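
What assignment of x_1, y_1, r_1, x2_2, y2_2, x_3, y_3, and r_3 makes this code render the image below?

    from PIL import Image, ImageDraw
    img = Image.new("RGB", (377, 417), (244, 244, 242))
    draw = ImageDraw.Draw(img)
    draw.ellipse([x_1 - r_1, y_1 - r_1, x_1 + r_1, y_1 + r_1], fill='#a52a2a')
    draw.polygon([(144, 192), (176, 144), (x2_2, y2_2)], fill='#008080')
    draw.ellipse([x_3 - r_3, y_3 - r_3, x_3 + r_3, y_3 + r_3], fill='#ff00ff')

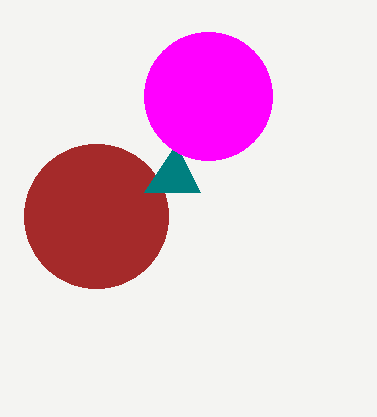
x_1 = 96, y_1 = 216, r_1 = 72, x2_2 = 200, y2_2 = 192, x_3 = 208, y_3 = 96, r_3 = 64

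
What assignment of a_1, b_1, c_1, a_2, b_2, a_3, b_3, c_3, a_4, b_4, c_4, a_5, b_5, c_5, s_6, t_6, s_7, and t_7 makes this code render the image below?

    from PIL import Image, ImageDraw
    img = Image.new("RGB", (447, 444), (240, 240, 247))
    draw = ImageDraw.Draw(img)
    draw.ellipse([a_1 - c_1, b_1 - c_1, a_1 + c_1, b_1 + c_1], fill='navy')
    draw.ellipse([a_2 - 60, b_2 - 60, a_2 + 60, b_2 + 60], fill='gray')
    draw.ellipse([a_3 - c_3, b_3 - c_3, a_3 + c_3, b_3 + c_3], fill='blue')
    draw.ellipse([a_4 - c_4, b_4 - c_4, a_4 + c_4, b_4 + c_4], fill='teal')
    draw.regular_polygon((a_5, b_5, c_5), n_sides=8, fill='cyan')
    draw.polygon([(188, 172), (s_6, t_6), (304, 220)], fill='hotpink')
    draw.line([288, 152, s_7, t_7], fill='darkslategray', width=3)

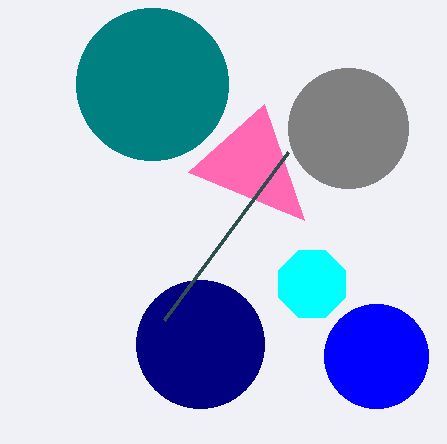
a_1 = 200
b_1 = 344
c_1 = 64
a_2 = 348
b_2 = 128
a_3 = 376
b_3 = 356
c_3 = 52
a_4 = 152
b_4 = 84
c_4 = 76
a_5 = 312
b_5 = 284
c_5 = 36
s_6 = 264
t_6 = 104
s_7 = 164
t_7 = 320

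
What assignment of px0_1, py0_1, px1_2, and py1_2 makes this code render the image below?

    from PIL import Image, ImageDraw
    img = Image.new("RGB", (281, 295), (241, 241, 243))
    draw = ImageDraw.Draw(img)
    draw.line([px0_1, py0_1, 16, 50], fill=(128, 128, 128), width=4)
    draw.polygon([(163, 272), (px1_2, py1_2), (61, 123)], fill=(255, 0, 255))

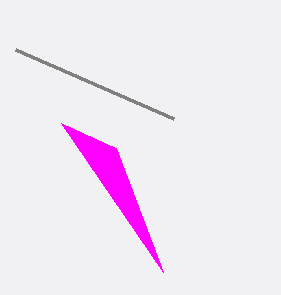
px0_1 = 174
py0_1 = 119
px1_2 = 116
py1_2 = 148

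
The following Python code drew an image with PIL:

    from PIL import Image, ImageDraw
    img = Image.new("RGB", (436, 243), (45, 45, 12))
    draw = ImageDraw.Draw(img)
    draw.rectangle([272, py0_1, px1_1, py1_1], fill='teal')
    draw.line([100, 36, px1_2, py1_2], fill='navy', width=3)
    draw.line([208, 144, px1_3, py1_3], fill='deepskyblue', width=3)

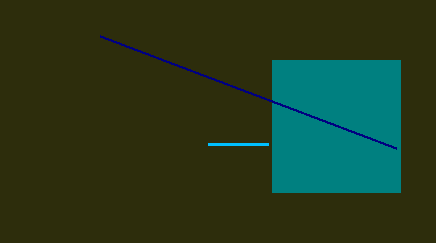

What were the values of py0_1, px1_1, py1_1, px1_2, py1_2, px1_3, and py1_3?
py0_1 = 60; px1_1 = 400; py1_1 = 192; px1_2 = 396; py1_2 = 148; px1_3 = 268; py1_3 = 144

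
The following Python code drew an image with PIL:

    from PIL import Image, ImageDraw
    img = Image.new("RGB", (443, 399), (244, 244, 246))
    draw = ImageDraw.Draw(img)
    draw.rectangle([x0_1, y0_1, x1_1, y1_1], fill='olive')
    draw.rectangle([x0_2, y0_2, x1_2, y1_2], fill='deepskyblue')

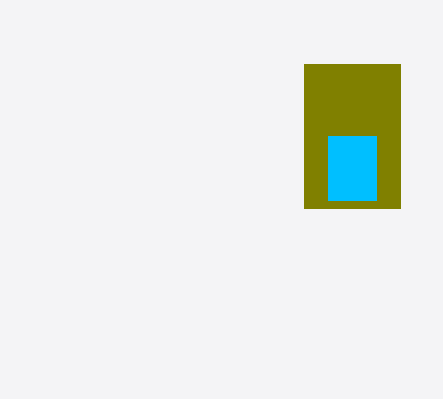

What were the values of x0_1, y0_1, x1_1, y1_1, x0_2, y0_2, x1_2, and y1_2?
x0_1 = 304
y0_1 = 64
x1_1 = 400
y1_1 = 208
x0_2 = 328
y0_2 = 136
x1_2 = 376
y1_2 = 200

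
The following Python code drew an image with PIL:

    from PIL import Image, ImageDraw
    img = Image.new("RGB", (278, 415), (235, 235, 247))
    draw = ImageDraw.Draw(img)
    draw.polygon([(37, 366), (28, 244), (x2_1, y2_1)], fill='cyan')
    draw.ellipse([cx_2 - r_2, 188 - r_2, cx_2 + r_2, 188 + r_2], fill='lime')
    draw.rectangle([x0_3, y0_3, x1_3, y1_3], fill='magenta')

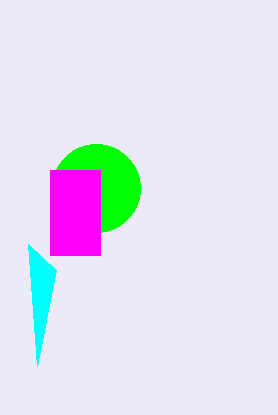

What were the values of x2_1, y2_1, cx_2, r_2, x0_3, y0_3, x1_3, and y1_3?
x2_1 = 56; y2_1 = 270; cx_2 = 96; r_2 = 44; x0_3 = 50; y0_3 = 170; x1_3 = 100; y1_3 = 255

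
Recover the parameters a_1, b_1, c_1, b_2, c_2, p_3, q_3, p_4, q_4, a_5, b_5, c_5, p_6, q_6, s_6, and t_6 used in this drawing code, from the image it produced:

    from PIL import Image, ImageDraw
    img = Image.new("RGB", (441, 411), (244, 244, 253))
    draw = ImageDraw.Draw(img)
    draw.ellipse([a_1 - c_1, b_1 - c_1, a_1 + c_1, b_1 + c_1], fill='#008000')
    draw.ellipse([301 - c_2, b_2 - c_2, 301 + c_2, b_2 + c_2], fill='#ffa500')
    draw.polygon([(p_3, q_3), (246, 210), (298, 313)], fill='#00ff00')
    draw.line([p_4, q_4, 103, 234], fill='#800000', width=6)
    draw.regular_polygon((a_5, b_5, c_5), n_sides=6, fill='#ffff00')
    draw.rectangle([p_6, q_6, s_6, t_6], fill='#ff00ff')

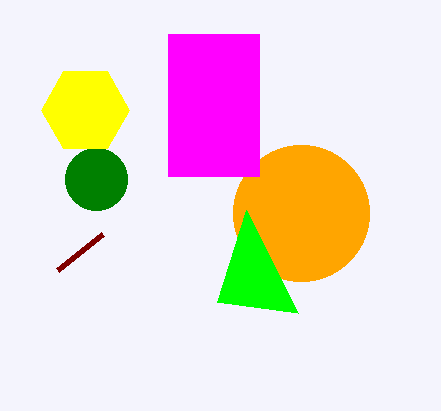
a_1 = 96; b_1 = 179; c_1 = 31; b_2 = 213; c_2 = 68; p_3 = 217; q_3 = 302; p_4 = 58; q_4 = 270; a_5 = 85; b_5 = 110; c_5 = 44; p_6 = 168; q_6 = 34; s_6 = 259; t_6 = 176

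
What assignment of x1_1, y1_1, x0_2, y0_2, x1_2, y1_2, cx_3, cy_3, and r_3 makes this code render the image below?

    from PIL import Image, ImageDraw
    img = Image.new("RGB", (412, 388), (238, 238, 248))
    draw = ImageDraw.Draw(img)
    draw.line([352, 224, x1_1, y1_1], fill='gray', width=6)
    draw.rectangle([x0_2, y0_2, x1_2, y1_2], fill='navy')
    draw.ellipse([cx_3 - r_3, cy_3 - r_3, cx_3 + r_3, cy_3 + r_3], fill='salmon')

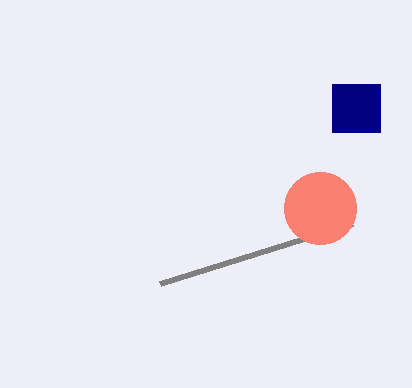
x1_1 = 160
y1_1 = 284
x0_2 = 332
y0_2 = 84
x1_2 = 380
y1_2 = 132
cx_3 = 320
cy_3 = 208
r_3 = 36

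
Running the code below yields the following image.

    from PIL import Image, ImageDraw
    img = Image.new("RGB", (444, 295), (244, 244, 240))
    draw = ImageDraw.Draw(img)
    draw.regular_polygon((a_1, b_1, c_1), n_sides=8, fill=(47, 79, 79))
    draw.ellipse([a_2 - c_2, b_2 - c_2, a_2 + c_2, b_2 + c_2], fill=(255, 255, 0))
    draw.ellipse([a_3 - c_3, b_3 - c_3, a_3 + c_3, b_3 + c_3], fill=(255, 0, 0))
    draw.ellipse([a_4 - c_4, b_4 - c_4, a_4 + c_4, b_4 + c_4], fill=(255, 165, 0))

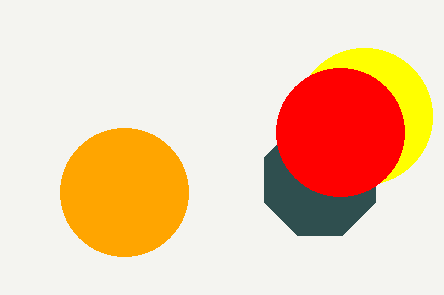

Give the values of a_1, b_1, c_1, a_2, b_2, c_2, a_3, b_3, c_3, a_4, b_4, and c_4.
a_1 = 320; b_1 = 180; c_1 = 60; a_2 = 364; b_2 = 116; c_2 = 68; a_3 = 340; b_3 = 132; c_3 = 64; a_4 = 124; b_4 = 192; c_4 = 64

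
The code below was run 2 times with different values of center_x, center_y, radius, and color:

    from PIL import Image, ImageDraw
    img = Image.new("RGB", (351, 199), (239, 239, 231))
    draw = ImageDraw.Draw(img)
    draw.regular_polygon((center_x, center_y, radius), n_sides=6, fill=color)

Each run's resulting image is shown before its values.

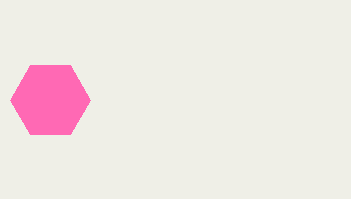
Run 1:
center_x = 50; center_y = 100; radius = 40; color = 'hotpink'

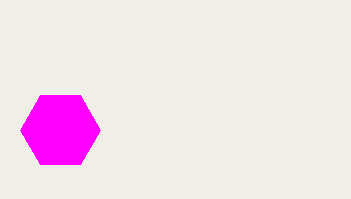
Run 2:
center_x = 60
center_y = 130
radius = 40
color = 'magenta'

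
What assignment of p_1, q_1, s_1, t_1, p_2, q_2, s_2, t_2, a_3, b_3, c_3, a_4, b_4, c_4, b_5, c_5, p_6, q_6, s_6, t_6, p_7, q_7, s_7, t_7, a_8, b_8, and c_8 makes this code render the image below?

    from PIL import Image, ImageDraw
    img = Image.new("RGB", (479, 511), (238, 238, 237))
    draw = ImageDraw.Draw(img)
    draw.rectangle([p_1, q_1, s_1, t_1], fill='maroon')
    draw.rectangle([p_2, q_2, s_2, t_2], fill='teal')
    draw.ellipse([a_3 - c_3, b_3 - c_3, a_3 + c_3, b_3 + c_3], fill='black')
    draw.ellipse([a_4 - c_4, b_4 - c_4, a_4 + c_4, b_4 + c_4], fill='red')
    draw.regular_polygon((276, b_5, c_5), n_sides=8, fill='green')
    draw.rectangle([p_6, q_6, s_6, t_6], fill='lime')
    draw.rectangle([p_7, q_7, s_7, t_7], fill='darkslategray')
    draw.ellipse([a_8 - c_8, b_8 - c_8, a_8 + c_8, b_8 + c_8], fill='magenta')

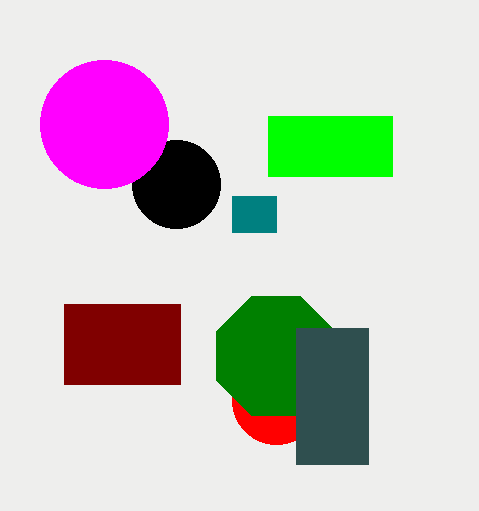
p_1 = 64
q_1 = 304
s_1 = 180
t_1 = 384
p_2 = 232
q_2 = 196
s_2 = 276
t_2 = 232
a_3 = 176
b_3 = 184
c_3 = 44
a_4 = 276
b_4 = 400
c_4 = 44
b_5 = 356
c_5 = 64
p_6 = 268
q_6 = 116
s_6 = 392
t_6 = 176
p_7 = 296
q_7 = 328
s_7 = 368
t_7 = 464
a_8 = 104
b_8 = 124
c_8 = 64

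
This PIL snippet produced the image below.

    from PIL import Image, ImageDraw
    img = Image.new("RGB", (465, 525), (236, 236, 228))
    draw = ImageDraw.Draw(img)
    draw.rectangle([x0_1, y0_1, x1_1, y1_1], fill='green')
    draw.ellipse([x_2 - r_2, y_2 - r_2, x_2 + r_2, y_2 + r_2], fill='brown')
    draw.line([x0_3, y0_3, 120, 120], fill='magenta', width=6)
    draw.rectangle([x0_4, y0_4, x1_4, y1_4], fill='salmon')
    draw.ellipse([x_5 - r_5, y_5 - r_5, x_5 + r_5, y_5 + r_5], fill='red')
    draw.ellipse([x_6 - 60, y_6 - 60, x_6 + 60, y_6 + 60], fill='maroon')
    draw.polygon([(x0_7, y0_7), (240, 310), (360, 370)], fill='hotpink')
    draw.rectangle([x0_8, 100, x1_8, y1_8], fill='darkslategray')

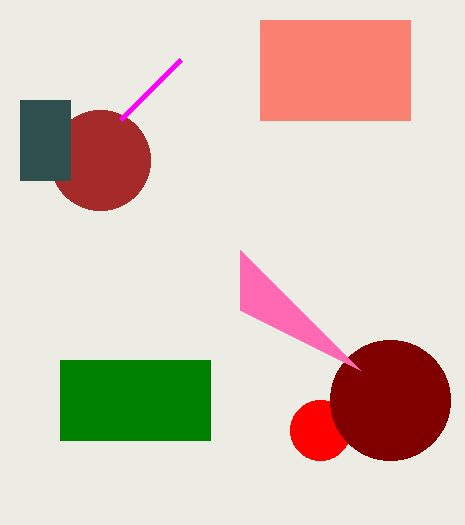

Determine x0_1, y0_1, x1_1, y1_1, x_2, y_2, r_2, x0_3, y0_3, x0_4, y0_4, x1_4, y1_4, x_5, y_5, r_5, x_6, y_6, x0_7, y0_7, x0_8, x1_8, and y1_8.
x0_1 = 60
y0_1 = 360
x1_1 = 210
y1_1 = 440
x_2 = 100
y_2 = 160
r_2 = 50
x0_3 = 180
y0_3 = 60
x0_4 = 260
y0_4 = 20
x1_4 = 410
y1_4 = 120
x_5 = 320
y_5 = 430
r_5 = 30
x_6 = 390
y_6 = 400
x0_7 = 240
y0_7 = 250
x0_8 = 20
x1_8 = 70
y1_8 = 180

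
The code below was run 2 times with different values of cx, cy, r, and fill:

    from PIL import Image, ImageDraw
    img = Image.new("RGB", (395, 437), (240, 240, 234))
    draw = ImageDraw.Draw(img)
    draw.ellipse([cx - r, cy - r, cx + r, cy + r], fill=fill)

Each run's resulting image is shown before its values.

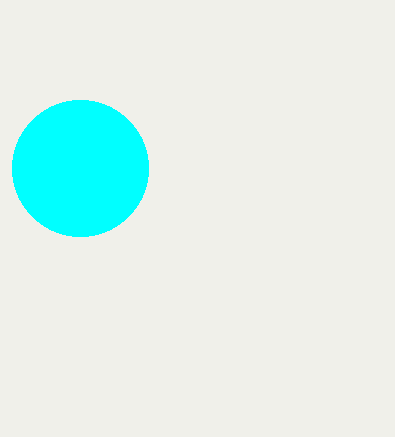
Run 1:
cx = 80
cy = 168
r = 68
fill = 'cyan'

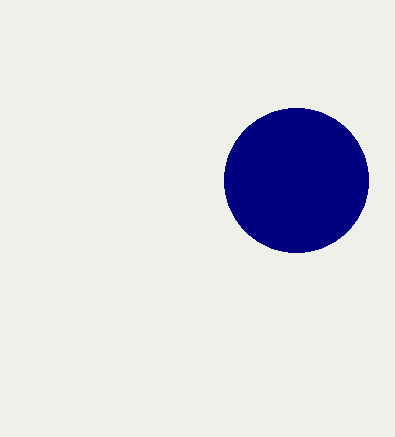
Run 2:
cx = 296
cy = 180
r = 72
fill = 'navy'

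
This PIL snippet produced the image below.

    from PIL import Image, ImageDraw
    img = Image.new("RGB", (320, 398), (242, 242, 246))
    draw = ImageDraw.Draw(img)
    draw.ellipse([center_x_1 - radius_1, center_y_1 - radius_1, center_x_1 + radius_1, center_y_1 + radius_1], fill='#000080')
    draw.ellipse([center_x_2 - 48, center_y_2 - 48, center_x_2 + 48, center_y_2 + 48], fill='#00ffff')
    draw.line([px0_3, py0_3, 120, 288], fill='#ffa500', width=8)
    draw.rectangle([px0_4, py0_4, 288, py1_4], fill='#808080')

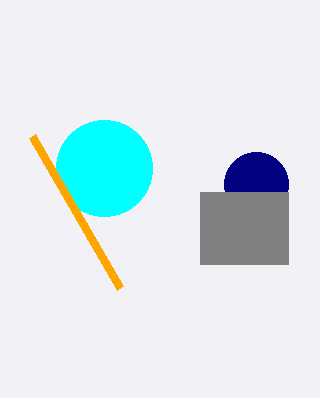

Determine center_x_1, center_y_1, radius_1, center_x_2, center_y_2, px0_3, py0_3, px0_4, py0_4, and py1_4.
center_x_1 = 256, center_y_1 = 184, radius_1 = 32, center_x_2 = 104, center_y_2 = 168, px0_3 = 32, py0_3 = 136, px0_4 = 200, py0_4 = 192, py1_4 = 264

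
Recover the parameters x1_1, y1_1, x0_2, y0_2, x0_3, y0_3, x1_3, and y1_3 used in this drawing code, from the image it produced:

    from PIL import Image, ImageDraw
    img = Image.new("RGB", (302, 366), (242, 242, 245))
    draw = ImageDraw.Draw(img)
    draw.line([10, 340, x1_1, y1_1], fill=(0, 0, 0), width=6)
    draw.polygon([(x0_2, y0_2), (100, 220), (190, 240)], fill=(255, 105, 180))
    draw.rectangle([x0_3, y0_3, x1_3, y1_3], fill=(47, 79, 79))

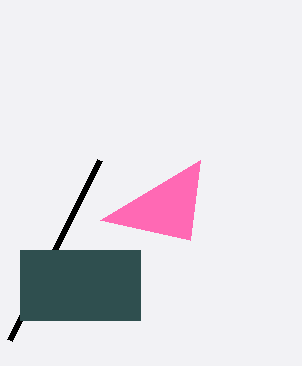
x1_1 = 100; y1_1 = 160; x0_2 = 200; y0_2 = 160; x0_3 = 20; y0_3 = 250; x1_3 = 140; y1_3 = 320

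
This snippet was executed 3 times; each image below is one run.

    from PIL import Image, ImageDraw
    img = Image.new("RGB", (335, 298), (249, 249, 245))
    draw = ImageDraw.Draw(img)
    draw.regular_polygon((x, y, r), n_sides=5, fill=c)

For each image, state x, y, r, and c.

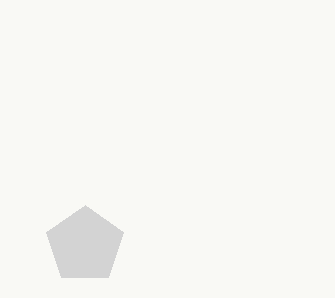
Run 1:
x = 85, y = 245, r = 40, c = 'lightgray'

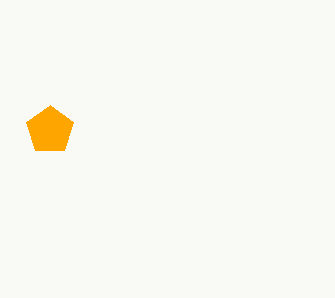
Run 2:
x = 50
y = 130
r = 25
c = 'orange'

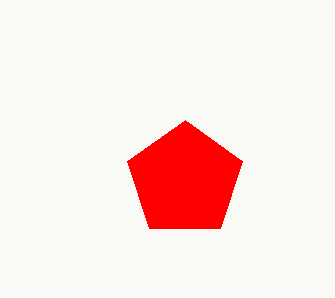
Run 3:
x = 185
y = 180
r = 60
c = 'red'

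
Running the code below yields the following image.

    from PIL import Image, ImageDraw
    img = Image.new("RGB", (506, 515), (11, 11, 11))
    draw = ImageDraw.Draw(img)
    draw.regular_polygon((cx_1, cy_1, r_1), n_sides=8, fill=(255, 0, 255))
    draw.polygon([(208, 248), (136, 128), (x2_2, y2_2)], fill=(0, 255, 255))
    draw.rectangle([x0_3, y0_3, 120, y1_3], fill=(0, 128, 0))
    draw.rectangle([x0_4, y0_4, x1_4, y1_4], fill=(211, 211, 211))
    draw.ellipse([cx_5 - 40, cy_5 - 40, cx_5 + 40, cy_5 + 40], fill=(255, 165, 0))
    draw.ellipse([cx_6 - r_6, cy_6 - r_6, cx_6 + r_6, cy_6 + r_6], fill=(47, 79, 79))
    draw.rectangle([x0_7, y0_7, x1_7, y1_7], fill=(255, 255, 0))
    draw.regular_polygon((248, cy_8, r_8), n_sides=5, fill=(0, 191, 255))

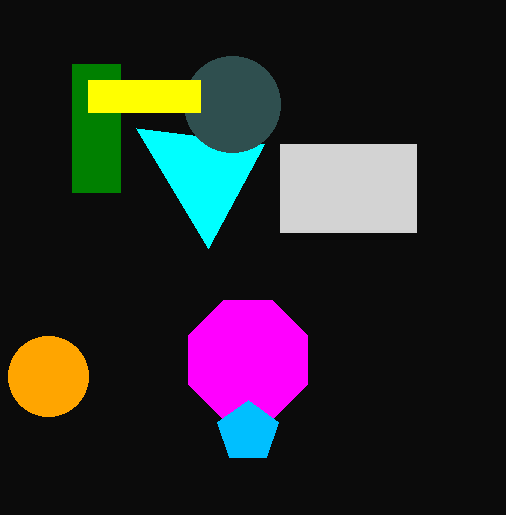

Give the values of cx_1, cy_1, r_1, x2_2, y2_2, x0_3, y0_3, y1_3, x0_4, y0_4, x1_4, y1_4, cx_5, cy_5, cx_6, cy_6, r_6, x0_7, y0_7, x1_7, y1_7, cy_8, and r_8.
cx_1 = 248
cy_1 = 360
r_1 = 64
x2_2 = 264
y2_2 = 144
x0_3 = 72
y0_3 = 64
y1_3 = 192
x0_4 = 280
y0_4 = 144
x1_4 = 416
y1_4 = 232
cx_5 = 48
cy_5 = 376
cx_6 = 232
cy_6 = 104
r_6 = 48
x0_7 = 88
y0_7 = 80
x1_7 = 200
y1_7 = 112
cy_8 = 432
r_8 = 32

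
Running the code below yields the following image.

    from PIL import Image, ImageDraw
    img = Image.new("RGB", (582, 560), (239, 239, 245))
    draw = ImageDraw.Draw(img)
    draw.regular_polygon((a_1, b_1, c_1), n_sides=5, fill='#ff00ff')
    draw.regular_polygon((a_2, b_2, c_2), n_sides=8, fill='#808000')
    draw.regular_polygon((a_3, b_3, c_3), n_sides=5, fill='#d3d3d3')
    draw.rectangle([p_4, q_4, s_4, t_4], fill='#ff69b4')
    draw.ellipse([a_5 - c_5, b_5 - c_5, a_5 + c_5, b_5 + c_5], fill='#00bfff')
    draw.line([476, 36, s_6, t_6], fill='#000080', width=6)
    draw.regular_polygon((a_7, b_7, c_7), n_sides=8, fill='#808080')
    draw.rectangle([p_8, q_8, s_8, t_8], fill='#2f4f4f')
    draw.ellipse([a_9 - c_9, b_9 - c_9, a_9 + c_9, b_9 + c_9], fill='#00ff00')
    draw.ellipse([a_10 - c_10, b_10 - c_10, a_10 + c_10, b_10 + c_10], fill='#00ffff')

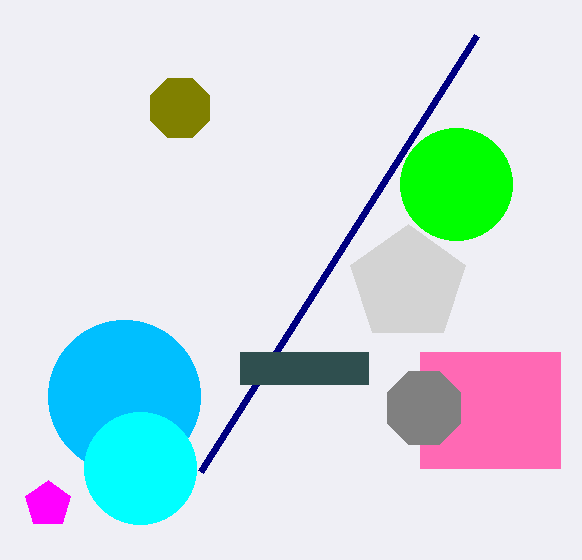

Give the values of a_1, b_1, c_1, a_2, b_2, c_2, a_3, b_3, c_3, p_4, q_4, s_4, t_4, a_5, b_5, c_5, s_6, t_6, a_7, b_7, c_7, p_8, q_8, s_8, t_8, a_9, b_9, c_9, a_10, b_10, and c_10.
a_1 = 48, b_1 = 504, c_1 = 24, a_2 = 180, b_2 = 108, c_2 = 32, a_3 = 408, b_3 = 284, c_3 = 60, p_4 = 420, q_4 = 352, s_4 = 560, t_4 = 468, a_5 = 124, b_5 = 396, c_5 = 76, s_6 = 200, t_6 = 472, a_7 = 424, b_7 = 408, c_7 = 40, p_8 = 240, q_8 = 352, s_8 = 368, t_8 = 384, a_9 = 456, b_9 = 184, c_9 = 56, a_10 = 140, b_10 = 468, c_10 = 56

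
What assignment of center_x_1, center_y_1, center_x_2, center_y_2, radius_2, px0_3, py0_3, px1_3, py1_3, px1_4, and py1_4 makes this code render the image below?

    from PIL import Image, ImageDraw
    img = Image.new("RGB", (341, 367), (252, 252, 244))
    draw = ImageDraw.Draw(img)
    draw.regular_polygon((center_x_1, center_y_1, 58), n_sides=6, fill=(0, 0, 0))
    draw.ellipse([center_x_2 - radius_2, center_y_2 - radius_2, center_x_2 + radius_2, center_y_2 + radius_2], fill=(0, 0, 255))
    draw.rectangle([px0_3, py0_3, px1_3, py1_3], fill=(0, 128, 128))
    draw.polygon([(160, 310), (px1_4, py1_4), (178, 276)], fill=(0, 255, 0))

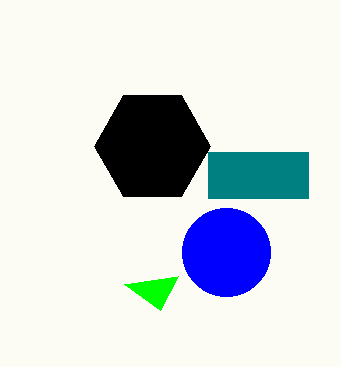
center_x_1 = 152, center_y_1 = 146, center_x_2 = 226, center_y_2 = 252, radius_2 = 44, px0_3 = 208, py0_3 = 152, px1_3 = 308, py1_3 = 198, px1_4 = 124, py1_4 = 284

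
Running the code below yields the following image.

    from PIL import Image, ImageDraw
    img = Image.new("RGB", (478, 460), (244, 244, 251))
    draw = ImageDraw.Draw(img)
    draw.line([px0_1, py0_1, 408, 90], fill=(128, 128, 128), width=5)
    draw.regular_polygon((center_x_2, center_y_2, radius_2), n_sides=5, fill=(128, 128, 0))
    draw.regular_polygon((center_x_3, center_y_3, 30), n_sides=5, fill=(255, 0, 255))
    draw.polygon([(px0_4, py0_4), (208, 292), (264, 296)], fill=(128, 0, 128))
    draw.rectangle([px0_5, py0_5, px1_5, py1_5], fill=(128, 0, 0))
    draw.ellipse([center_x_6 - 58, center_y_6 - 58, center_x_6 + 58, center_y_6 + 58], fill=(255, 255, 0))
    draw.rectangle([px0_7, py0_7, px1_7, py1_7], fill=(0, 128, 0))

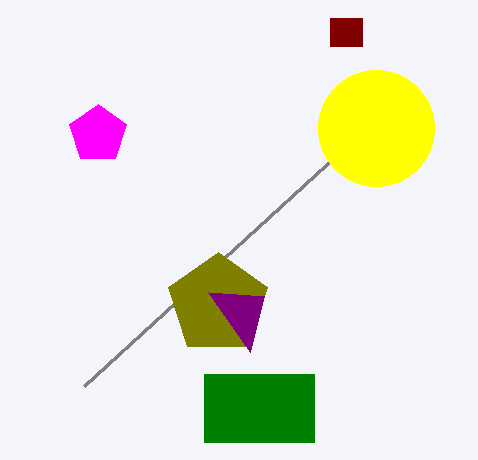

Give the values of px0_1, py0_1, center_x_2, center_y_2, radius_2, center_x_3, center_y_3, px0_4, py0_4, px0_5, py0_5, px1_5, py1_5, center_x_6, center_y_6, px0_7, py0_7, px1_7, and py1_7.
px0_1 = 84, py0_1 = 386, center_x_2 = 218, center_y_2 = 304, radius_2 = 52, center_x_3 = 98, center_y_3 = 134, px0_4 = 250, py0_4 = 352, px0_5 = 330, py0_5 = 18, px1_5 = 362, py1_5 = 46, center_x_6 = 376, center_y_6 = 128, px0_7 = 204, py0_7 = 374, px1_7 = 314, py1_7 = 442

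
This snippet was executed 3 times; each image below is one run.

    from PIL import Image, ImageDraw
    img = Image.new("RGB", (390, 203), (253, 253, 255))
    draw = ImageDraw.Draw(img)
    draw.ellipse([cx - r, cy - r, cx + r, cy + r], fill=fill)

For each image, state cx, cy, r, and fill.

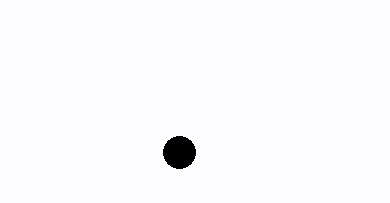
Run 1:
cx = 179, cy = 152, r = 16, fill = 'black'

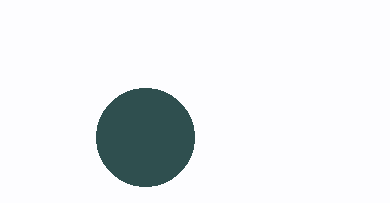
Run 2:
cx = 145; cy = 137; r = 49; fill = 'darkslategray'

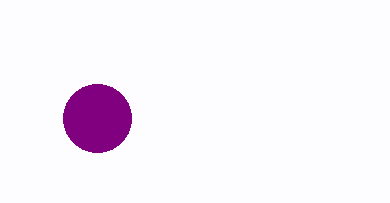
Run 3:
cx = 97
cy = 118
r = 34
fill = 'purple'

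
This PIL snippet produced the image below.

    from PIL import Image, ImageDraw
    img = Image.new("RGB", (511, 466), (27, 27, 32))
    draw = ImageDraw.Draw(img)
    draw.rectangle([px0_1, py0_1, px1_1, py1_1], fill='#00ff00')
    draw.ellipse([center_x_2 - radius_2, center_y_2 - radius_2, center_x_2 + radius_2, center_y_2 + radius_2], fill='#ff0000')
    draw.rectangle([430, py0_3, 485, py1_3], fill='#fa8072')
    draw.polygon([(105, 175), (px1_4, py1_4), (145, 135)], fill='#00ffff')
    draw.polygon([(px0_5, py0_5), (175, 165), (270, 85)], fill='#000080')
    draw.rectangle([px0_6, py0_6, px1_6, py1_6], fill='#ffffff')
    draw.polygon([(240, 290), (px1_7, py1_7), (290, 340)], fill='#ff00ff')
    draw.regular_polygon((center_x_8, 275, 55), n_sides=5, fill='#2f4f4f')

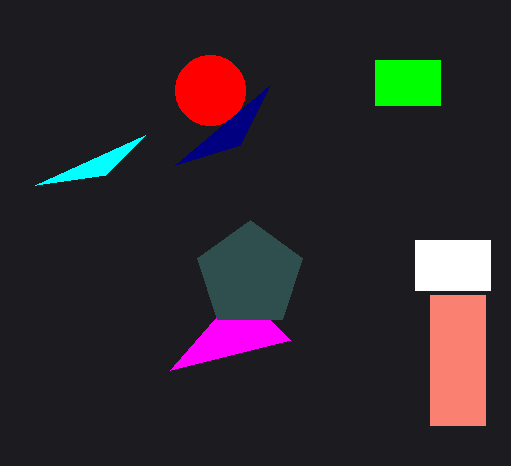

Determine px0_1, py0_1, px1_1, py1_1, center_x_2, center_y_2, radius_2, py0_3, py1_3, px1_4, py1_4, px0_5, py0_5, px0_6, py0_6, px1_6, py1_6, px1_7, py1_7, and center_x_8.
px0_1 = 375, py0_1 = 60, px1_1 = 440, py1_1 = 105, center_x_2 = 210, center_y_2 = 90, radius_2 = 35, py0_3 = 295, py1_3 = 425, px1_4 = 35, py1_4 = 185, px0_5 = 240, py0_5 = 145, px0_6 = 415, py0_6 = 240, px1_6 = 490, py1_6 = 290, px1_7 = 170, py1_7 = 370, center_x_8 = 250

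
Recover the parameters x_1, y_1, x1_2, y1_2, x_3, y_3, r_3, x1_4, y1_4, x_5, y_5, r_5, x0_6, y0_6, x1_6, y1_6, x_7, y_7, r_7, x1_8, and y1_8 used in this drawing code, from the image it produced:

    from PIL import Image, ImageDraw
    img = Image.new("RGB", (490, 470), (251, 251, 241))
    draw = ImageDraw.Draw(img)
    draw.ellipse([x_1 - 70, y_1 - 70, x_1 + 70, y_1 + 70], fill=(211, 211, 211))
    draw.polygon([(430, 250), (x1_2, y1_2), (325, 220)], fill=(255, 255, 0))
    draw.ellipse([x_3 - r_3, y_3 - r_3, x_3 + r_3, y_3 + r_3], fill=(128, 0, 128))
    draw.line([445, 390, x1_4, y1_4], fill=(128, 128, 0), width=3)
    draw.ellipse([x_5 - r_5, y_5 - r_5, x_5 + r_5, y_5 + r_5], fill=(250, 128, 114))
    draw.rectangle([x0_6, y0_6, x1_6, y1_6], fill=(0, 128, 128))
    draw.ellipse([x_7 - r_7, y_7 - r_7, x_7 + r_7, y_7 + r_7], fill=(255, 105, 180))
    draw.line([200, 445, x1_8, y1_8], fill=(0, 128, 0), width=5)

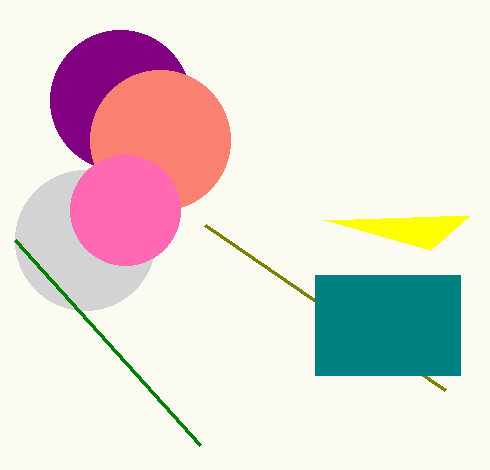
x_1 = 85
y_1 = 240
x1_2 = 470
y1_2 = 215
x_3 = 120
y_3 = 100
r_3 = 70
x1_4 = 205
y1_4 = 225
x_5 = 160
y_5 = 140
r_5 = 70
x0_6 = 315
y0_6 = 275
x1_6 = 460
y1_6 = 375
x_7 = 125
y_7 = 210
r_7 = 55
x1_8 = 15
y1_8 = 240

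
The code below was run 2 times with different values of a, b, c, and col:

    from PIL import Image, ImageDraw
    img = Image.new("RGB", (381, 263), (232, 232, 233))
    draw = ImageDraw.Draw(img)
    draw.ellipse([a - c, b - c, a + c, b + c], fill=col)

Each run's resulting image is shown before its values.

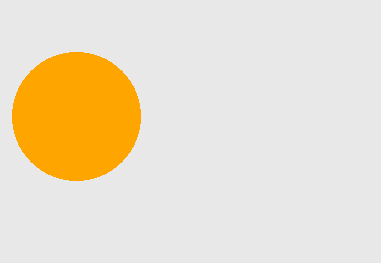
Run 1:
a = 76, b = 116, c = 64, col = 'orange'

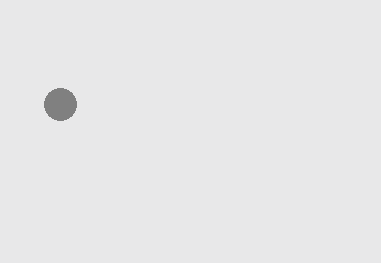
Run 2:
a = 60
b = 104
c = 16
col = 'gray'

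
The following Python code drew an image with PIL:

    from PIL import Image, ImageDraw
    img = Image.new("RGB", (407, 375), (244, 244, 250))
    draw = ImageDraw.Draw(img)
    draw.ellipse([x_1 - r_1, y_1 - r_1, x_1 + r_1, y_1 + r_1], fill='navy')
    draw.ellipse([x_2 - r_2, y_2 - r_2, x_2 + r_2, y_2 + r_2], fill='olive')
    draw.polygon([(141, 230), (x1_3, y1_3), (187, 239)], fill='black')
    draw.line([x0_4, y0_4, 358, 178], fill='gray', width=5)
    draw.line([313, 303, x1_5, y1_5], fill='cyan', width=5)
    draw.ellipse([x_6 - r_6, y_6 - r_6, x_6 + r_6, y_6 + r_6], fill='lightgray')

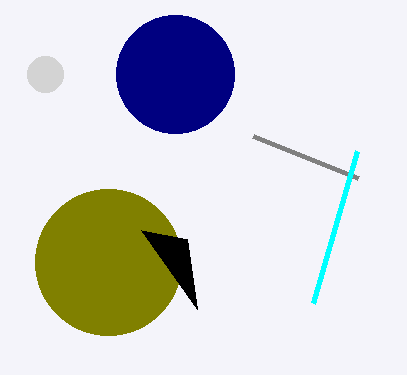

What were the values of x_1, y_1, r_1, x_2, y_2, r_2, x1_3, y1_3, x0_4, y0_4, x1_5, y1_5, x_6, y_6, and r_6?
x_1 = 175, y_1 = 74, r_1 = 59, x_2 = 108, y_2 = 262, r_2 = 73, x1_3 = 197, y1_3 = 309, x0_4 = 253, y0_4 = 136, x1_5 = 357, y1_5 = 151, x_6 = 45, y_6 = 74, r_6 = 18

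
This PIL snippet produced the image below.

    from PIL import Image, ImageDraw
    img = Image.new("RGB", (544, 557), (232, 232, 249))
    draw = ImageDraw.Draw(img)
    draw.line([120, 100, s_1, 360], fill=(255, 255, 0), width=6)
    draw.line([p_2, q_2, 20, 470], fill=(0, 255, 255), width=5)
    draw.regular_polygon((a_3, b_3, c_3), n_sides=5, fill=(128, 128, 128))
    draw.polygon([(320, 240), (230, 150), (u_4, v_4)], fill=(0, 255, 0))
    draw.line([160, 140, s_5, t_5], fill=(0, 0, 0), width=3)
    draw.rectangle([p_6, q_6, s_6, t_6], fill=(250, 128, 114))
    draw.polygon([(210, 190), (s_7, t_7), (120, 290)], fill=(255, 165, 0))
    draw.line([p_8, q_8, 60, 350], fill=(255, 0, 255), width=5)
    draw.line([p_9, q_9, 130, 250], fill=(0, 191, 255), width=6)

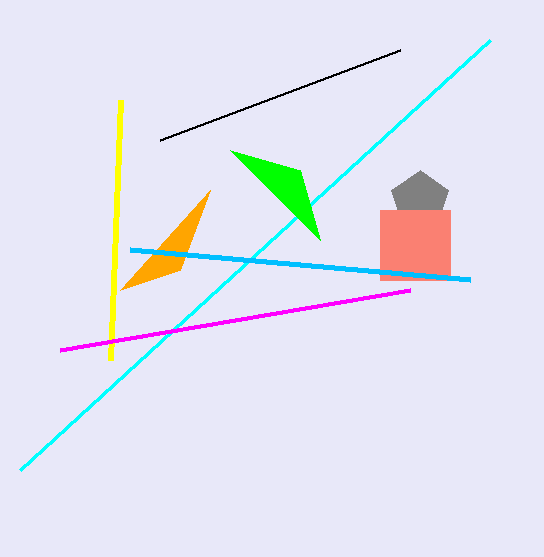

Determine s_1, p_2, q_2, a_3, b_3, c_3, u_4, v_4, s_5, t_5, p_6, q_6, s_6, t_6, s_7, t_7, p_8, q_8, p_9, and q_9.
s_1 = 110, p_2 = 490, q_2 = 40, a_3 = 420, b_3 = 200, c_3 = 30, u_4 = 300, v_4 = 170, s_5 = 400, t_5 = 50, p_6 = 380, q_6 = 210, s_6 = 450, t_6 = 280, s_7 = 180, t_7 = 270, p_8 = 410, q_8 = 290, p_9 = 470, q_9 = 280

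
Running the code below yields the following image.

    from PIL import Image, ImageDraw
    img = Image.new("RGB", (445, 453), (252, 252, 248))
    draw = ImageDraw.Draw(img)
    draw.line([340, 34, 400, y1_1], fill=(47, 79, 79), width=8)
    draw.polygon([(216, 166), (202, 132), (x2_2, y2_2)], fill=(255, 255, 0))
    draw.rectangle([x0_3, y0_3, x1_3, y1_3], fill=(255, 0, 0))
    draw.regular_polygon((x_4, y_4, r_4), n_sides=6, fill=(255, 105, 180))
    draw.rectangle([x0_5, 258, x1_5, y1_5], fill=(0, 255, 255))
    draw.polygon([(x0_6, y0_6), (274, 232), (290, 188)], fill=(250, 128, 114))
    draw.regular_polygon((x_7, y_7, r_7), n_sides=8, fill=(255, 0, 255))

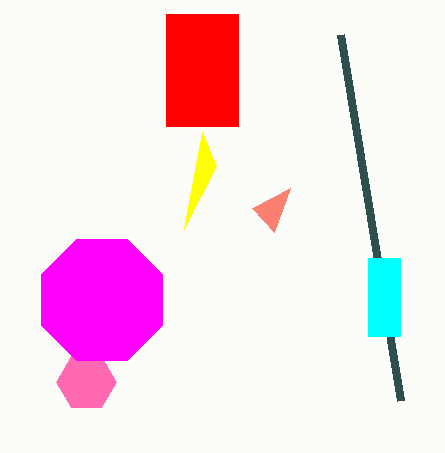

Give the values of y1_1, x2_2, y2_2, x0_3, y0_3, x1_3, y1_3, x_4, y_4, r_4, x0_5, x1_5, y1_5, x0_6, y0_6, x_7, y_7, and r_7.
y1_1 = 400
x2_2 = 184
y2_2 = 228
x0_3 = 166
y0_3 = 14
x1_3 = 238
y1_3 = 126
x_4 = 86
y_4 = 382
r_4 = 30
x0_5 = 368
x1_5 = 400
y1_5 = 336
x0_6 = 252
y0_6 = 208
x_7 = 102
y_7 = 300
r_7 = 66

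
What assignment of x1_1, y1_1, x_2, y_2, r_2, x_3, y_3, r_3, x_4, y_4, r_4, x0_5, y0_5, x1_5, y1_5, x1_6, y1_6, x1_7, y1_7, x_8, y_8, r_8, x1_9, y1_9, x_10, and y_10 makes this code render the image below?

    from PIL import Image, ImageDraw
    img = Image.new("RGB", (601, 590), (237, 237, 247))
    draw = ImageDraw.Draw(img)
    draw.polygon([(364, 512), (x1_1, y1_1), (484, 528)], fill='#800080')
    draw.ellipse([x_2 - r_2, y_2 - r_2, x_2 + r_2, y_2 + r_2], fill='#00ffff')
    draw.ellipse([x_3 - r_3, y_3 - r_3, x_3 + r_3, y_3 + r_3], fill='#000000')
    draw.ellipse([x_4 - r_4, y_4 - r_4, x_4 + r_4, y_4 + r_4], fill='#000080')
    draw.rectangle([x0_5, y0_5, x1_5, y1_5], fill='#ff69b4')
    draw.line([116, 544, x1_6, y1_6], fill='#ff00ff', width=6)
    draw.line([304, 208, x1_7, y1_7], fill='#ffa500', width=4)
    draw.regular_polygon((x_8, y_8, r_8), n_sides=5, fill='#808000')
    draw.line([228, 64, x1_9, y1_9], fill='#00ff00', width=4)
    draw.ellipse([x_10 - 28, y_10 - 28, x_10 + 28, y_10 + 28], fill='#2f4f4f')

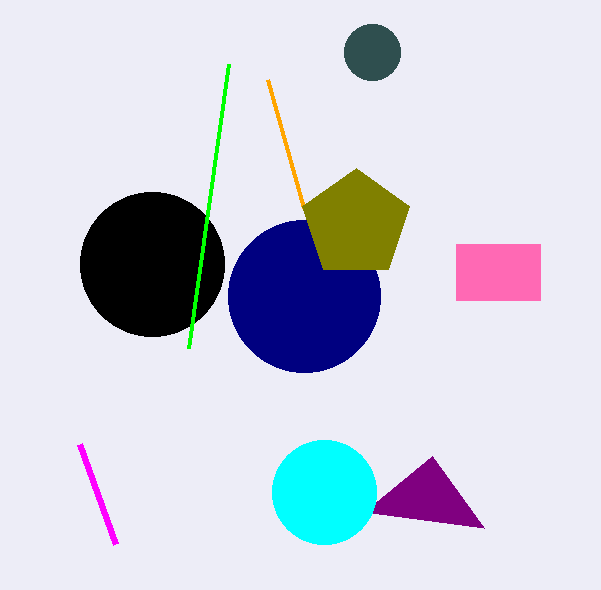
x1_1 = 432
y1_1 = 456
x_2 = 324
y_2 = 492
r_2 = 52
x_3 = 152
y_3 = 264
r_3 = 72
x_4 = 304
y_4 = 296
r_4 = 76
x0_5 = 456
y0_5 = 244
x1_5 = 540
y1_5 = 300
x1_6 = 80
y1_6 = 444
x1_7 = 268
y1_7 = 80
x_8 = 356
y_8 = 224
r_8 = 56
x1_9 = 188
y1_9 = 348
x_10 = 372
y_10 = 52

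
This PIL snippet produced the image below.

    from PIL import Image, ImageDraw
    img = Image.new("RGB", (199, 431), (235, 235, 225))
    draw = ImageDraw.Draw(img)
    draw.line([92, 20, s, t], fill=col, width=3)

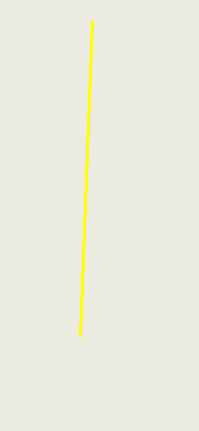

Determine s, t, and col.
s = 80
t = 336
col = 'yellow'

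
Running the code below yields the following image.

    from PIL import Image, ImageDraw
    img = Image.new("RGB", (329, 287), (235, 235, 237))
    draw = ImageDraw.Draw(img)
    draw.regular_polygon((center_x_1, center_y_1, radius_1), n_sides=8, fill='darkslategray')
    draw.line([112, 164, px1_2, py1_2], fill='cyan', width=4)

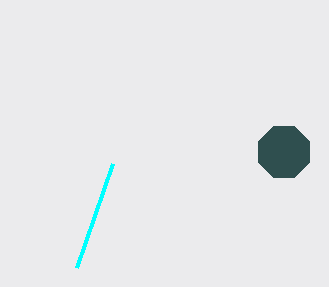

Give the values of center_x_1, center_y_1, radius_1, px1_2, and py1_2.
center_x_1 = 284
center_y_1 = 152
radius_1 = 28
px1_2 = 76
py1_2 = 268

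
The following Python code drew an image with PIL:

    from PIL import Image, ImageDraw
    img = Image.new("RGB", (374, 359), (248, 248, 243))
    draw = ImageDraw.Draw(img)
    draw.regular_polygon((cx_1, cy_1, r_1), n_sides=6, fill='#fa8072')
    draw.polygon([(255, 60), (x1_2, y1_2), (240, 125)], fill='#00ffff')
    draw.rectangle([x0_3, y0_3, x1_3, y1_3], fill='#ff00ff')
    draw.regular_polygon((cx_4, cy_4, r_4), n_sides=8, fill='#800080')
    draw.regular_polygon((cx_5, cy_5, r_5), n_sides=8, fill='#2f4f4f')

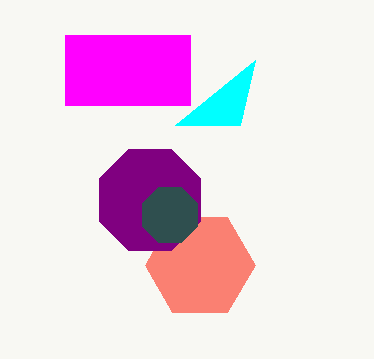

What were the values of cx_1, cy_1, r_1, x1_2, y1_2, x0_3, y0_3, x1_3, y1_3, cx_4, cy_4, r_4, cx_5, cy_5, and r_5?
cx_1 = 200
cy_1 = 265
r_1 = 55
x1_2 = 175
y1_2 = 125
x0_3 = 65
y0_3 = 35
x1_3 = 190
y1_3 = 105
cx_4 = 150
cy_4 = 200
r_4 = 55
cx_5 = 170
cy_5 = 215
r_5 = 30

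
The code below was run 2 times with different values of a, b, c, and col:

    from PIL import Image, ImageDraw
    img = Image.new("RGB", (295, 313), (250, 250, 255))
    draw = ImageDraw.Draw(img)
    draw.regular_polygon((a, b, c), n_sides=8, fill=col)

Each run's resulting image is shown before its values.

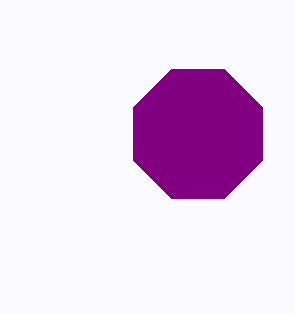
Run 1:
a = 198, b = 134, c = 70, col = 'purple'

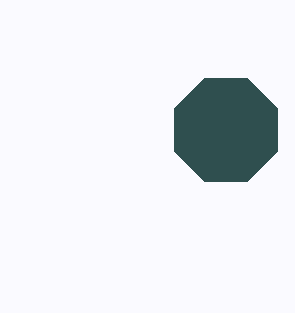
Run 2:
a = 226; b = 130; c = 56; col = 'darkslategray'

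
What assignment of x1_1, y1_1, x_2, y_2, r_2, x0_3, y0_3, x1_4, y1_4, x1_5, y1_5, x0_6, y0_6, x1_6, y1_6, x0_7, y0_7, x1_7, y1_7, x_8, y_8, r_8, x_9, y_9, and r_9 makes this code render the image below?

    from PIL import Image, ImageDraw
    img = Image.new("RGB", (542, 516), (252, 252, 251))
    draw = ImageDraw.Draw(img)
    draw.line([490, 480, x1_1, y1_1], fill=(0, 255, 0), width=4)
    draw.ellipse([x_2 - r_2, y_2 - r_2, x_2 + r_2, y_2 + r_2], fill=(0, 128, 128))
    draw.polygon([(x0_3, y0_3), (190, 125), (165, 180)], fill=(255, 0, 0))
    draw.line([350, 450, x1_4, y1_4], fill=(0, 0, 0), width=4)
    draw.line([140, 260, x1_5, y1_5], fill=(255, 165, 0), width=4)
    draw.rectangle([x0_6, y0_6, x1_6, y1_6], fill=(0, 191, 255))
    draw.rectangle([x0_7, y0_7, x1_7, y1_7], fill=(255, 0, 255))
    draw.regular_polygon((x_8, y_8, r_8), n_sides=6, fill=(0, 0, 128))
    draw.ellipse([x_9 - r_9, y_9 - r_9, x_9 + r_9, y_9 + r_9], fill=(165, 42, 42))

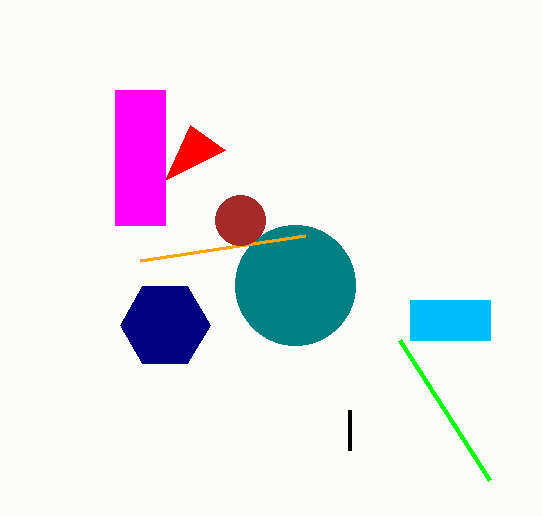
x1_1 = 400
y1_1 = 340
x_2 = 295
y_2 = 285
r_2 = 60
x0_3 = 225
y0_3 = 150
x1_4 = 350
y1_4 = 410
x1_5 = 305
y1_5 = 235
x0_6 = 410
y0_6 = 300
x1_6 = 490
y1_6 = 340
x0_7 = 115
y0_7 = 90
x1_7 = 165
y1_7 = 225
x_8 = 165
y_8 = 325
r_8 = 45
x_9 = 240
y_9 = 220
r_9 = 25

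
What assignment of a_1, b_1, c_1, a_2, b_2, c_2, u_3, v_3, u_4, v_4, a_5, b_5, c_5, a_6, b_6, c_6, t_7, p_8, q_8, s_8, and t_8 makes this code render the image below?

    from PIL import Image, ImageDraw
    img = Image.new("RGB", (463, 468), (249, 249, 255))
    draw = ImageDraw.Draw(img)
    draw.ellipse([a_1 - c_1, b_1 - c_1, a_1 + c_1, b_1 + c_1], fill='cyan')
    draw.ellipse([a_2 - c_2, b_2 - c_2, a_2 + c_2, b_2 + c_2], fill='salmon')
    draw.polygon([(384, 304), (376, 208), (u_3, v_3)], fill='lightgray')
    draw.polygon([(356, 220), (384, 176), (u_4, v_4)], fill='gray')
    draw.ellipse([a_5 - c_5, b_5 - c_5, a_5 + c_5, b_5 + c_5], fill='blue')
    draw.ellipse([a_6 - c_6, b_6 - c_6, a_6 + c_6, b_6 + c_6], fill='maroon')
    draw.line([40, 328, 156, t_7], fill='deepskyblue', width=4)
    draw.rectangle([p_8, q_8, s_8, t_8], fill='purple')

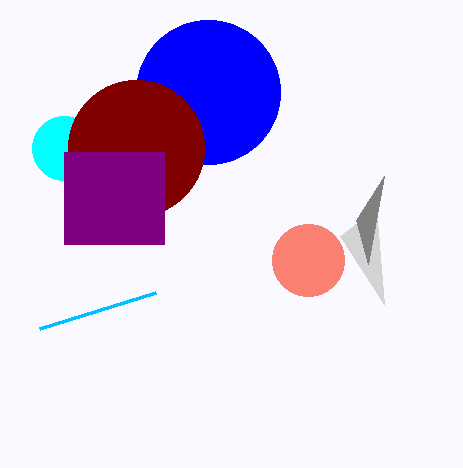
a_1 = 64, b_1 = 148, c_1 = 32, a_2 = 308, b_2 = 260, c_2 = 36, u_3 = 340, v_3 = 236, u_4 = 368, v_4 = 264, a_5 = 208, b_5 = 92, c_5 = 72, a_6 = 136, b_6 = 148, c_6 = 68, t_7 = 292, p_8 = 64, q_8 = 152, s_8 = 164, t_8 = 244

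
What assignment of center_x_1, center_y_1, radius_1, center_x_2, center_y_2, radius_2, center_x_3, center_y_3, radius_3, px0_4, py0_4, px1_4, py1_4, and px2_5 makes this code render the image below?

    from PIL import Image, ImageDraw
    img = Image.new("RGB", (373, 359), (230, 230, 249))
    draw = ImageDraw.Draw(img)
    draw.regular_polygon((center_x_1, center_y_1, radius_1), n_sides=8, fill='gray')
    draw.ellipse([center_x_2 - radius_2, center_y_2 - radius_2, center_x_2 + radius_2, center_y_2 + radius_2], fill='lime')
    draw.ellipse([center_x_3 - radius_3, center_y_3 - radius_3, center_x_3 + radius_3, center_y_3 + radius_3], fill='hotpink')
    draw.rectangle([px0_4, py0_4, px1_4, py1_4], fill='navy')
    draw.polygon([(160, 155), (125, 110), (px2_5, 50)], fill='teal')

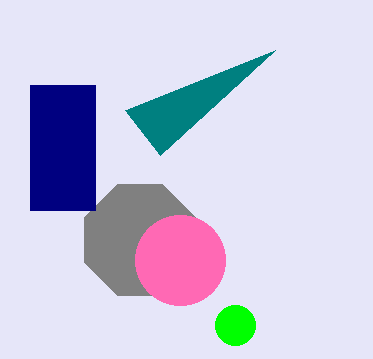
center_x_1 = 140
center_y_1 = 240
radius_1 = 60
center_x_2 = 235
center_y_2 = 325
radius_2 = 20
center_x_3 = 180
center_y_3 = 260
radius_3 = 45
px0_4 = 30
py0_4 = 85
px1_4 = 95
py1_4 = 210
px2_5 = 275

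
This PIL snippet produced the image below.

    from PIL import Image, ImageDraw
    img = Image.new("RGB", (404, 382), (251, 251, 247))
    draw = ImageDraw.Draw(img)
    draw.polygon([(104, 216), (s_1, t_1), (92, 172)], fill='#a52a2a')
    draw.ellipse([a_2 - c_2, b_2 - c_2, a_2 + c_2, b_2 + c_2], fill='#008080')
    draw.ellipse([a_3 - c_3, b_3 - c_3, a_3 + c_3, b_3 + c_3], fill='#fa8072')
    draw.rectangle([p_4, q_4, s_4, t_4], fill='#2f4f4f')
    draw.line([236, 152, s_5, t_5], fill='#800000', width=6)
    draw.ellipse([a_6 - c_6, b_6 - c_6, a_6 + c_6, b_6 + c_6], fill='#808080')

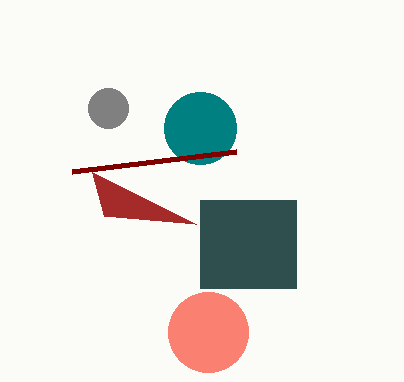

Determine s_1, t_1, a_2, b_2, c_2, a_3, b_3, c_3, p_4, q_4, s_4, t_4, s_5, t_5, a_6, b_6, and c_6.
s_1 = 196; t_1 = 224; a_2 = 200; b_2 = 128; c_2 = 36; a_3 = 208; b_3 = 332; c_3 = 40; p_4 = 200; q_4 = 200; s_4 = 296; t_4 = 288; s_5 = 72; t_5 = 172; a_6 = 108; b_6 = 108; c_6 = 20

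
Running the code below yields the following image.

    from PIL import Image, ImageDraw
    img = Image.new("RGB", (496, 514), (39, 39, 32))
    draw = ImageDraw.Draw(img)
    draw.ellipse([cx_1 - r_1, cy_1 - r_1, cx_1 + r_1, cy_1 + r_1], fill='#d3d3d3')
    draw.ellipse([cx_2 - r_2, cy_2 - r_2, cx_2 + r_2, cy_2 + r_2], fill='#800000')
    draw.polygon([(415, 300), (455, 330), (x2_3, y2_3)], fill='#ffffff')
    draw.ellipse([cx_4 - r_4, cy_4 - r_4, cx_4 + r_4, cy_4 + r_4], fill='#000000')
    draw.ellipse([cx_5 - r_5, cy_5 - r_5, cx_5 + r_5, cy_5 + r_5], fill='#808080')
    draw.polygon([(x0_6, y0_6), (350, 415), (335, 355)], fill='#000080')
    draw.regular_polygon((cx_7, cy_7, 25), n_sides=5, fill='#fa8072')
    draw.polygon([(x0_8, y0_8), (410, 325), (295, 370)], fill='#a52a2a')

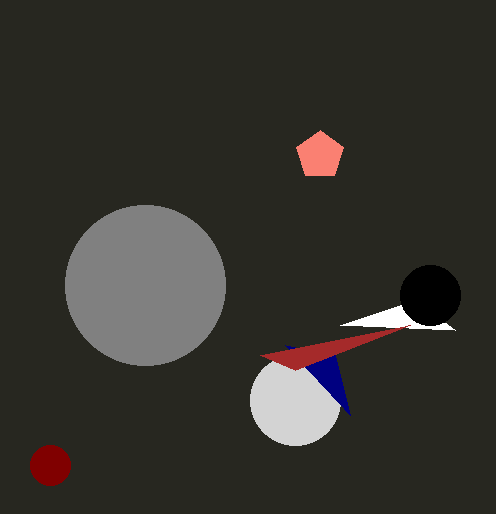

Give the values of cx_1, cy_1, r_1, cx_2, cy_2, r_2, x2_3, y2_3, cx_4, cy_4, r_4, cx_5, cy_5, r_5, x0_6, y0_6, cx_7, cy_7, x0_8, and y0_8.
cx_1 = 295, cy_1 = 400, r_1 = 45, cx_2 = 50, cy_2 = 465, r_2 = 20, x2_3 = 340, y2_3 = 325, cx_4 = 430, cy_4 = 295, r_4 = 30, cx_5 = 145, cy_5 = 285, r_5 = 80, x0_6 = 285, y0_6 = 345, cx_7 = 320, cy_7 = 155, x0_8 = 260, y0_8 = 355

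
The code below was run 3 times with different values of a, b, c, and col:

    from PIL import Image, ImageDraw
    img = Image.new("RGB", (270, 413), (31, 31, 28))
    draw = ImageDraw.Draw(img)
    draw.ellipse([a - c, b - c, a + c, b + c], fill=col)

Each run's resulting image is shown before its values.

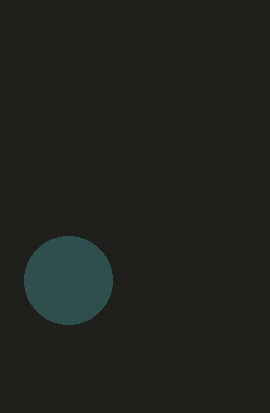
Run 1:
a = 68, b = 280, c = 44, col = 'darkslategray'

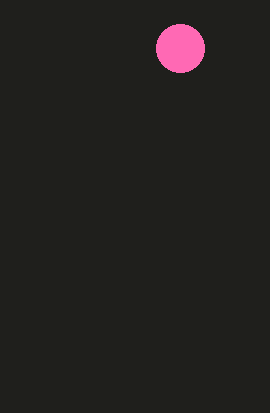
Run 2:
a = 180
b = 48
c = 24
col = 'hotpink'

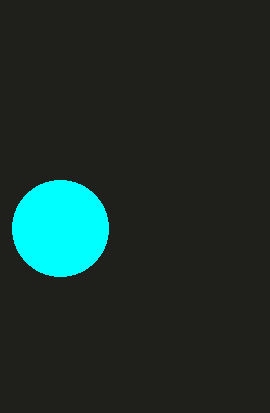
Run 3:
a = 60, b = 228, c = 48, col = 'cyan'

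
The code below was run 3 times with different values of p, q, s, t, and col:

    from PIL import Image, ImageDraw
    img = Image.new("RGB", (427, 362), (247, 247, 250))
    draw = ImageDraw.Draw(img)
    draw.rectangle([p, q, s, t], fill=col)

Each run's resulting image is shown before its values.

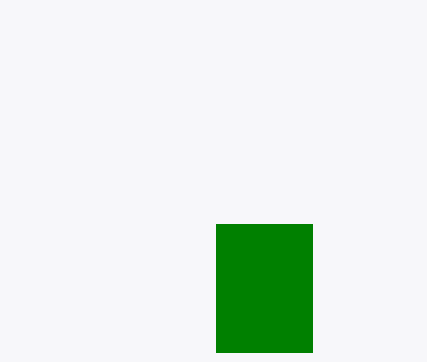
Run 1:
p = 216
q = 224
s = 312
t = 352
col = 'green'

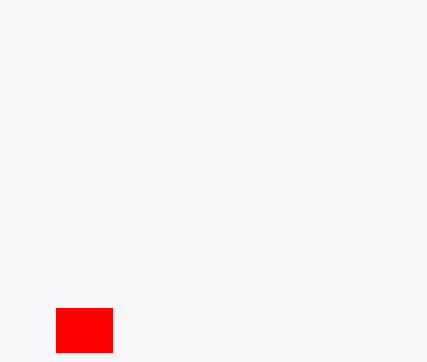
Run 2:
p = 56
q = 308
s = 112
t = 352
col = 'red'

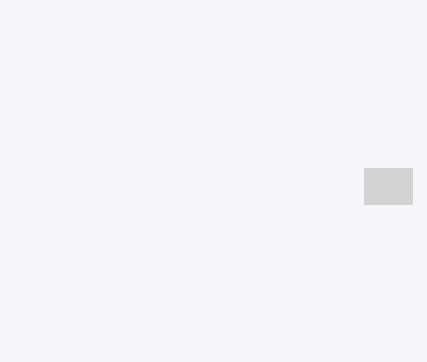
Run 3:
p = 364, q = 168, s = 412, t = 204, col = 'lightgray'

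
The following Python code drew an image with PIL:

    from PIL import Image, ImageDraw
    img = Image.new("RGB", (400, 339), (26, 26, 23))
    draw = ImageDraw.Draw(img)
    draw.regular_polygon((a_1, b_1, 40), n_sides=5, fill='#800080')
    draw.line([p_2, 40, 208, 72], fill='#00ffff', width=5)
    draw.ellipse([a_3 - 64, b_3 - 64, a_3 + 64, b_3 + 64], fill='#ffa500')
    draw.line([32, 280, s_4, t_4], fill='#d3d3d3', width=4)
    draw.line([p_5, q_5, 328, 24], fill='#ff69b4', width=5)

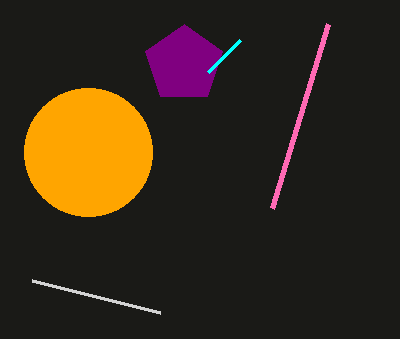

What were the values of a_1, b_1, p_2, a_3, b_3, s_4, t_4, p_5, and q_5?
a_1 = 184
b_1 = 64
p_2 = 240
a_3 = 88
b_3 = 152
s_4 = 160
t_4 = 312
p_5 = 272
q_5 = 208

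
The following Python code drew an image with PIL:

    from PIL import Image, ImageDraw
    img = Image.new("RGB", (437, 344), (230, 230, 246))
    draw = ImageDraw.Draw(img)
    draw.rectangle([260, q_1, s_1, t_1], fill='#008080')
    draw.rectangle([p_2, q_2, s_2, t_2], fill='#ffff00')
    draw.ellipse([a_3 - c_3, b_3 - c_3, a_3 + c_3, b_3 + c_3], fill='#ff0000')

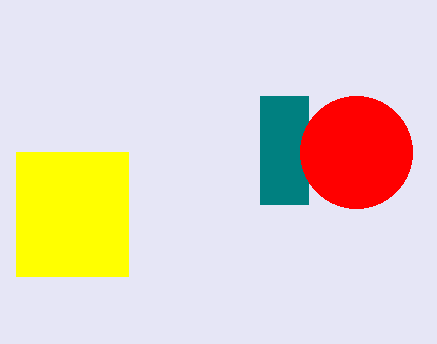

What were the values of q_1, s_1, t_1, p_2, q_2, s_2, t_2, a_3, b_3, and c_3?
q_1 = 96, s_1 = 308, t_1 = 204, p_2 = 16, q_2 = 152, s_2 = 128, t_2 = 276, a_3 = 356, b_3 = 152, c_3 = 56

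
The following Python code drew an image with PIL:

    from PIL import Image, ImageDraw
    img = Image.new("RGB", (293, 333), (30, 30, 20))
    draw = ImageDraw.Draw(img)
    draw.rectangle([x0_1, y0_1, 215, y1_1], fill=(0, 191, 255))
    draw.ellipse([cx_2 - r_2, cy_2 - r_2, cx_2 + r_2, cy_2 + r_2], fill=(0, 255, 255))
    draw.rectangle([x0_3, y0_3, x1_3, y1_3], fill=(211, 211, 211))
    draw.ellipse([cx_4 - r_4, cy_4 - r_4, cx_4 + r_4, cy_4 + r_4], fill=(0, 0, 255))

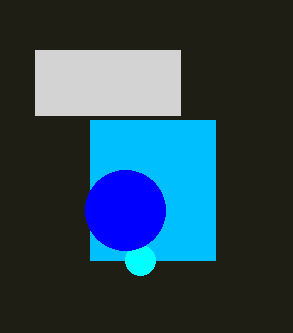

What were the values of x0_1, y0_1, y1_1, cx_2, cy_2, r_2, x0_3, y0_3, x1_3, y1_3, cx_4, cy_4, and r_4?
x0_1 = 90, y0_1 = 120, y1_1 = 260, cx_2 = 140, cy_2 = 260, r_2 = 15, x0_3 = 35, y0_3 = 50, x1_3 = 180, y1_3 = 115, cx_4 = 125, cy_4 = 210, r_4 = 40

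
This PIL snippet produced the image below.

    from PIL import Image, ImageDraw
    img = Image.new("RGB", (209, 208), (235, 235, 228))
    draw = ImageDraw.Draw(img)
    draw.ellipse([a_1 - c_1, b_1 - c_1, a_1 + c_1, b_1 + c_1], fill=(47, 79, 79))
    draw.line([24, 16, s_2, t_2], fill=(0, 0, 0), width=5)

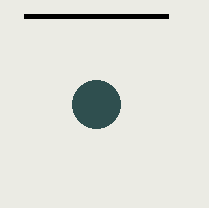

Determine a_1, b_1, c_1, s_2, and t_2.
a_1 = 96, b_1 = 104, c_1 = 24, s_2 = 168, t_2 = 16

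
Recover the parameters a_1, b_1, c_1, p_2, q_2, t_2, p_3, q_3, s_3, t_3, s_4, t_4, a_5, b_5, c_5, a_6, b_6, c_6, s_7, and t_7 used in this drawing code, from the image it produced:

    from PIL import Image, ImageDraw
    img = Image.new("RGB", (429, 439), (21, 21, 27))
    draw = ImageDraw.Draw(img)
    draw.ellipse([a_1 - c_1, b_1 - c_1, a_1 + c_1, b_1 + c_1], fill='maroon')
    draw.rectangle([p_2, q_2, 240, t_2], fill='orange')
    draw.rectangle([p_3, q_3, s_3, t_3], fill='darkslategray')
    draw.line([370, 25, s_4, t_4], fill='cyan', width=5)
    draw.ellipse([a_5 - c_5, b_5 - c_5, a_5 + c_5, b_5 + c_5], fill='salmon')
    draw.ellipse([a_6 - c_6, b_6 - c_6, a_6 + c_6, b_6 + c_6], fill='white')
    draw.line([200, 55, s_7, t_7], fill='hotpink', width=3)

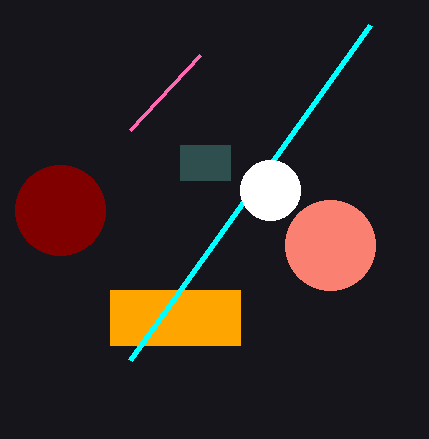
a_1 = 60; b_1 = 210; c_1 = 45; p_2 = 110; q_2 = 290; t_2 = 345; p_3 = 180; q_3 = 145; s_3 = 230; t_3 = 180; s_4 = 130; t_4 = 360; a_5 = 330; b_5 = 245; c_5 = 45; a_6 = 270; b_6 = 190; c_6 = 30; s_7 = 130; t_7 = 130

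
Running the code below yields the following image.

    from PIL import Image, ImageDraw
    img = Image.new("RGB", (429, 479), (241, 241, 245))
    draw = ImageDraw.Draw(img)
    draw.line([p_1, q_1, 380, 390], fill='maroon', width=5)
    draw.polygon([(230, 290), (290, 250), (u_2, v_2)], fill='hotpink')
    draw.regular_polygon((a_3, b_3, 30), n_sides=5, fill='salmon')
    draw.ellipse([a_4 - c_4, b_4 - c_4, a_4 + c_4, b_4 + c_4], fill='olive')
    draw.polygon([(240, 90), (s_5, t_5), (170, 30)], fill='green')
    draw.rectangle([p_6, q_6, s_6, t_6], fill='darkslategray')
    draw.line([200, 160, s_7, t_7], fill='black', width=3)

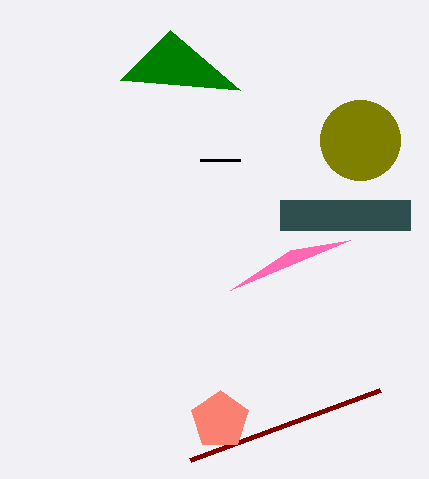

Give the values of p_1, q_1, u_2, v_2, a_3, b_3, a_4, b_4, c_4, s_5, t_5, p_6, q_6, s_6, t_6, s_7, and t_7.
p_1 = 190
q_1 = 460
u_2 = 350
v_2 = 240
a_3 = 220
b_3 = 420
a_4 = 360
b_4 = 140
c_4 = 40
s_5 = 120
t_5 = 80
p_6 = 280
q_6 = 200
s_6 = 410
t_6 = 230
s_7 = 240
t_7 = 160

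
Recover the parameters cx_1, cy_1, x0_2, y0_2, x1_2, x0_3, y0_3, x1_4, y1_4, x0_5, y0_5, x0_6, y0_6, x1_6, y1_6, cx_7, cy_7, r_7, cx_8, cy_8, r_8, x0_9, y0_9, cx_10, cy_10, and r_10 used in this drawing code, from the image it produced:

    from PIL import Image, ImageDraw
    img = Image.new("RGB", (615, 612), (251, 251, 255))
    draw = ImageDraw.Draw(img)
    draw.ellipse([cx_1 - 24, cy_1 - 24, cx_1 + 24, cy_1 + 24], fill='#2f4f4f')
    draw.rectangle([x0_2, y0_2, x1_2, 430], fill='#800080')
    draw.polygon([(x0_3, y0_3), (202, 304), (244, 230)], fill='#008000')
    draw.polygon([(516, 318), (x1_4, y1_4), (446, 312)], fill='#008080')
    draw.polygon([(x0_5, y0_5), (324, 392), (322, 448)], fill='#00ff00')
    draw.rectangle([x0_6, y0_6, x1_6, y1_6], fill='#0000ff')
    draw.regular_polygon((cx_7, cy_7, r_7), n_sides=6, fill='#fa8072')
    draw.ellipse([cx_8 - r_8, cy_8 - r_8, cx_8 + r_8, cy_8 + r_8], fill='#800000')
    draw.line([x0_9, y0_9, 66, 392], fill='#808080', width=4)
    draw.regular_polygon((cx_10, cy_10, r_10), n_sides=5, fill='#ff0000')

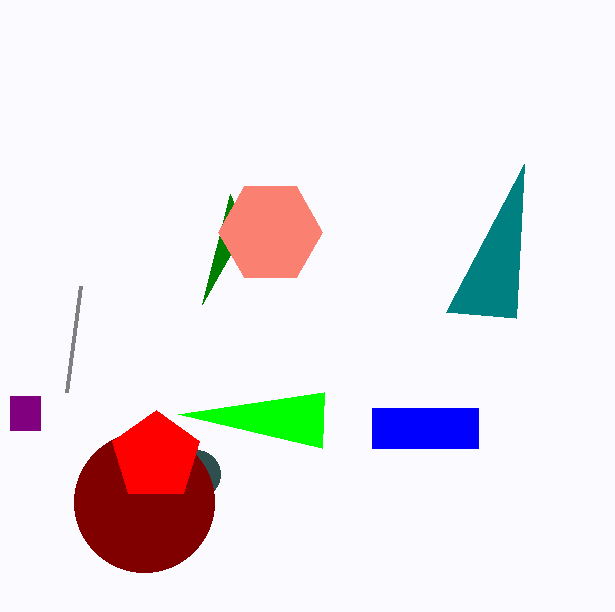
cx_1 = 196
cy_1 = 474
x0_2 = 10
y0_2 = 396
x1_2 = 40
x0_3 = 230
y0_3 = 194
x1_4 = 524
y1_4 = 164
x0_5 = 178
y0_5 = 414
x0_6 = 372
y0_6 = 408
x1_6 = 478
y1_6 = 448
cx_7 = 270
cy_7 = 232
r_7 = 52
cx_8 = 144
cy_8 = 502
r_8 = 70
x0_9 = 80
y0_9 = 286
cx_10 = 156
cy_10 = 456
r_10 = 46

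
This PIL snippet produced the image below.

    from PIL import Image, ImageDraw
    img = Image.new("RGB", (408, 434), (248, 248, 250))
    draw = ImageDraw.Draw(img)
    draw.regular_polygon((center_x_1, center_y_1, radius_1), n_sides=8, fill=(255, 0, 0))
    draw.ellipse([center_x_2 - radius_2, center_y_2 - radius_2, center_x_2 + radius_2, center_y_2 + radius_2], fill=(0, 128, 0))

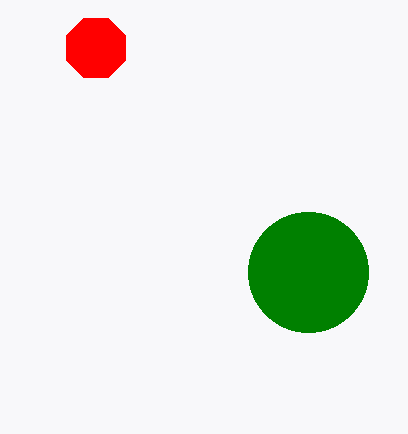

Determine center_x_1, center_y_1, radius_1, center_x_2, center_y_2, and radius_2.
center_x_1 = 96, center_y_1 = 48, radius_1 = 32, center_x_2 = 308, center_y_2 = 272, radius_2 = 60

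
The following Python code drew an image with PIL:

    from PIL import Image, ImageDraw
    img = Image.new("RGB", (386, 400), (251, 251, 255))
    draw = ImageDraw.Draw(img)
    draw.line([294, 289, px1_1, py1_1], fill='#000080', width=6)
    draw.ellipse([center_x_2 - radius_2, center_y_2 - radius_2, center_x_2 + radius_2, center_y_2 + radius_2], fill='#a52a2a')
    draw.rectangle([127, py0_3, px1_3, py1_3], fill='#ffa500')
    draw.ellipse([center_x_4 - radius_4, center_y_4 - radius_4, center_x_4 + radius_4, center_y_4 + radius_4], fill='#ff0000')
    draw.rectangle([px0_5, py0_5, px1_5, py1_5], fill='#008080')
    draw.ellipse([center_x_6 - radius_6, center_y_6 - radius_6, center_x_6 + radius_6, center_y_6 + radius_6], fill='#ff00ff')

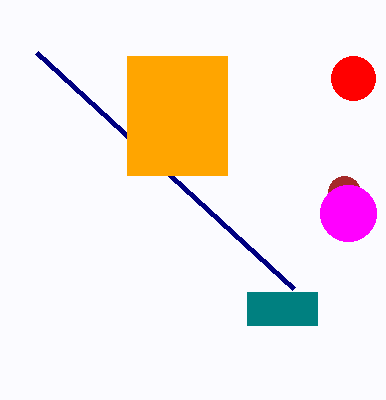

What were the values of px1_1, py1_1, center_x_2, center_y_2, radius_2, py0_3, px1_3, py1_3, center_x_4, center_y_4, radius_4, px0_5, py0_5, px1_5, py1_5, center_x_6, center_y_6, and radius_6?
px1_1 = 37; py1_1 = 53; center_x_2 = 344; center_y_2 = 192; radius_2 = 16; py0_3 = 56; px1_3 = 227; py1_3 = 175; center_x_4 = 353; center_y_4 = 78; radius_4 = 22; px0_5 = 247; py0_5 = 292; px1_5 = 317; py1_5 = 325; center_x_6 = 348; center_y_6 = 213; radius_6 = 28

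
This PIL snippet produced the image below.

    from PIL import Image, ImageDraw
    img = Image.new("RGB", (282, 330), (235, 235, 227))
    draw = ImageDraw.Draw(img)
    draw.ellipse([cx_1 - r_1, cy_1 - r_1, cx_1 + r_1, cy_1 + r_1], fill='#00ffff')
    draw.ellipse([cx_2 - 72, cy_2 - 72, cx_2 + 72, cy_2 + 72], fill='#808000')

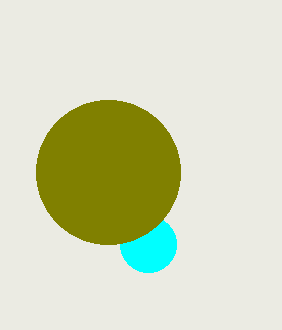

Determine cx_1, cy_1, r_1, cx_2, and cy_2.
cx_1 = 148, cy_1 = 244, r_1 = 28, cx_2 = 108, cy_2 = 172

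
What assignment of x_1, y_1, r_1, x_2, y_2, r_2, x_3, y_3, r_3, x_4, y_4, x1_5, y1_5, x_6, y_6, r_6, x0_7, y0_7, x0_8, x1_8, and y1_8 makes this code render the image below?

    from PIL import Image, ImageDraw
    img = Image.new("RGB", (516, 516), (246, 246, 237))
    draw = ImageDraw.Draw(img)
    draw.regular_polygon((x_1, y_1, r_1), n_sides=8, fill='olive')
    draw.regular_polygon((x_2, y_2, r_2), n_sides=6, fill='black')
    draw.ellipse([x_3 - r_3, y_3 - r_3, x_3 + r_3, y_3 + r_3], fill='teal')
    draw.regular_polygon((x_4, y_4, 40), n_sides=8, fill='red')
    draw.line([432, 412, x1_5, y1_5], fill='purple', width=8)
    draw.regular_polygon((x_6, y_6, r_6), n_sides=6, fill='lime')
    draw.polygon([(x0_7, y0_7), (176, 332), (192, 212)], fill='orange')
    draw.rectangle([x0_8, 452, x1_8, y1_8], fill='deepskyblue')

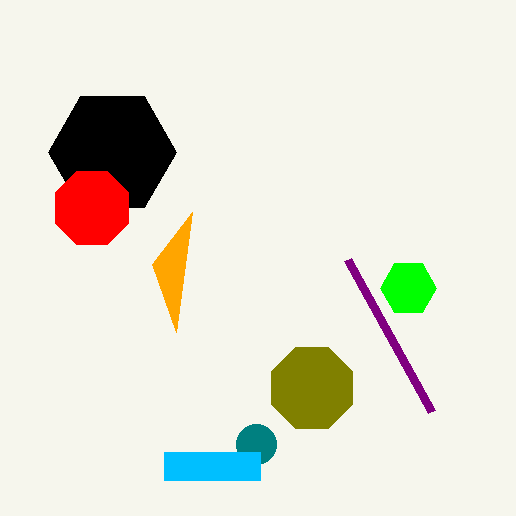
x_1 = 312; y_1 = 388; r_1 = 44; x_2 = 112; y_2 = 152; r_2 = 64; x_3 = 256; y_3 = 444; r_3 = 20; x_4 = 92; y_4 = 208; x1_5 = 348; y1_5 = 260; x_6 = 408; y_6 = 288; r_6 = 28; x0_7 = 152; y0_7 = 264; x0_8 = 164; x1_8 = 260; y1_8 = 480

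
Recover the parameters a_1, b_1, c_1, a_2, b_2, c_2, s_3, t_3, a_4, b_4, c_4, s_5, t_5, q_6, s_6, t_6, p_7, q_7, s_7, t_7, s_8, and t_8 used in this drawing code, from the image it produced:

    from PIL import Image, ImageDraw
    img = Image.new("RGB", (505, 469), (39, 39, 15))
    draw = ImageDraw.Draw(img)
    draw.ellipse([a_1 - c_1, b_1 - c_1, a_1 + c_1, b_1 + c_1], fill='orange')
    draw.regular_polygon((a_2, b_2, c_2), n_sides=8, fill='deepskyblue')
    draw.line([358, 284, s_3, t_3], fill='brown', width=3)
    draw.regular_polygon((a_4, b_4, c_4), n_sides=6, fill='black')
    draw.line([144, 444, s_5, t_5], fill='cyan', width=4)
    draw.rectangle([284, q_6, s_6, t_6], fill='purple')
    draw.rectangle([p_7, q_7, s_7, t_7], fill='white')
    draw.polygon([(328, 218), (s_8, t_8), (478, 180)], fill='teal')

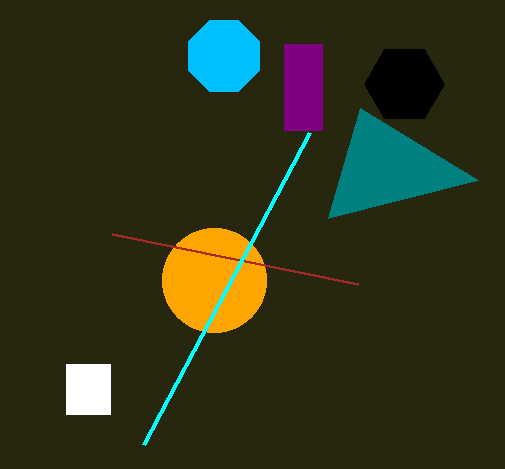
a_1 = 214, b_1 = 280, c_1 = 52, a_2 = 224, b_2 = 56, c_2 = 38, s_3 = 112, t_3 = 234, a_4 = 404, b_4 = 84, c_4 = 40, s_5 = 310, t_5 = 132, q_6 = 44, s_6 = 322, t_6 = 130, p_7 = 66, q_7 = 364, s_7 = 110, t_7 = 414, s_8 = 360, t_8 = 108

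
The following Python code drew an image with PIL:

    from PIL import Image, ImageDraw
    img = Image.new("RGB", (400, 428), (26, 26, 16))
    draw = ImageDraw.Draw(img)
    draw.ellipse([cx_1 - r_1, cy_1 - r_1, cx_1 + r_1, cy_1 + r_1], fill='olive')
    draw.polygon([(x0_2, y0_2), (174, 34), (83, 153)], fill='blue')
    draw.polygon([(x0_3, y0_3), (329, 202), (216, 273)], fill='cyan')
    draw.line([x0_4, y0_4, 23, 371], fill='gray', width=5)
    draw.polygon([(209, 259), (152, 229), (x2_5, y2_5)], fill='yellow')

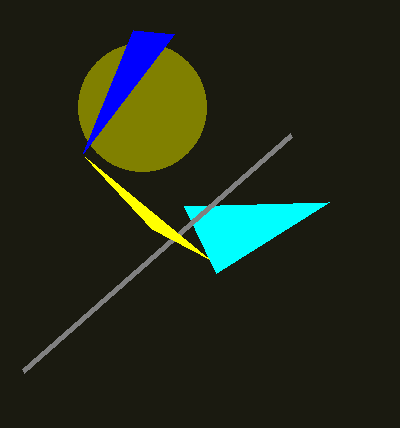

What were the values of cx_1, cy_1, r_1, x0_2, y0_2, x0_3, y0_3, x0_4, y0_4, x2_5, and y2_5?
cx_1 = 142, cy_1 = 107, r_1 = 64, x0_2 = 133, y0_2 = 30, x0_3 = 184, y0_3 = 206, x0_4 = 291, y0_4 = 135, x2_5 = 85, y2_5 = 157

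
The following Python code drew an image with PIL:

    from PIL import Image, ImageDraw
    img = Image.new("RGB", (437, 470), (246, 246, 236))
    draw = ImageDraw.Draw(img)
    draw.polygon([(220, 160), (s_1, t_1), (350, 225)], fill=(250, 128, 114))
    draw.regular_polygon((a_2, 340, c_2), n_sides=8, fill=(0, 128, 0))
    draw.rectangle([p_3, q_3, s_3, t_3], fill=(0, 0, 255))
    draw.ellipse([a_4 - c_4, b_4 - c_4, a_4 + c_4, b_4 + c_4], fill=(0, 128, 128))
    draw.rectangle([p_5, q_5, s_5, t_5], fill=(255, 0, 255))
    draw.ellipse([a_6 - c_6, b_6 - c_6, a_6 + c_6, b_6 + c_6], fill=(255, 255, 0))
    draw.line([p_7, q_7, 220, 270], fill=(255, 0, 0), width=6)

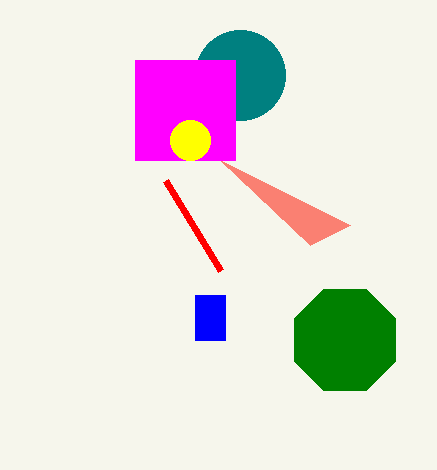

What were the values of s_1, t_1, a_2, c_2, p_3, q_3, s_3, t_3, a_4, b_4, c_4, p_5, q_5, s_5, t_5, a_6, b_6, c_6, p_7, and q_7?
s_1 = 310
t_1 = 245
a_2 = 345
c_2 = 55
p_3 = 195
q_3 = 295
s_3 = 225
t_3 = 340
a_4 = 240
b_4 = 75
c_4 = 45
p_5 = 135
q_5 = 60
s_5 = 235
t_5 = 160
a_6 = 190
b_6 = 140
c_6 = 20
p_7 = 165
q_7 = 180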